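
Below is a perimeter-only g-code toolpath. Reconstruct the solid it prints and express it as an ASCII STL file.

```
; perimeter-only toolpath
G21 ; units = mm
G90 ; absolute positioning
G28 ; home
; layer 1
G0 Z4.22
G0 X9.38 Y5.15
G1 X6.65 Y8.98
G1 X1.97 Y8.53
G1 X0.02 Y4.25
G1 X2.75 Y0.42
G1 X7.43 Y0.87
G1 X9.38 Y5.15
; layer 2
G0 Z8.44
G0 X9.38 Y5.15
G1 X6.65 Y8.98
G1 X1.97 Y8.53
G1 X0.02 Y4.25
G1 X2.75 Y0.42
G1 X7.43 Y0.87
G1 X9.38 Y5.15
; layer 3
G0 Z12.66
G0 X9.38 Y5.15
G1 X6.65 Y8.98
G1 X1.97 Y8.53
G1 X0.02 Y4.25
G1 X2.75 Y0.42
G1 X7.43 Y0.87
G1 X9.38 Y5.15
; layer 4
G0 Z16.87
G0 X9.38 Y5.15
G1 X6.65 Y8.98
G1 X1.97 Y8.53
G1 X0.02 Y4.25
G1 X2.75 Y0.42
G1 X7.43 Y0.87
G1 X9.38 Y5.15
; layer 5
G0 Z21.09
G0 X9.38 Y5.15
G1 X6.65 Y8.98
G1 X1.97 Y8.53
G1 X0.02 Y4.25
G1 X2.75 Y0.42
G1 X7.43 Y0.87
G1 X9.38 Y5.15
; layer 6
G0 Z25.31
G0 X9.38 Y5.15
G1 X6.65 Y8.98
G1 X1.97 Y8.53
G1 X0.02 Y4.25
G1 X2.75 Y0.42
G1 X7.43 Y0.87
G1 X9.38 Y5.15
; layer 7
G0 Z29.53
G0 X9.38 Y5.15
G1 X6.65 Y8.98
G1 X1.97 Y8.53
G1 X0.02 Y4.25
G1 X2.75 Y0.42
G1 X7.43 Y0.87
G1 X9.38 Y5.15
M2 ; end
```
solid part
  facet normal 0.0000 0.0000 -1.0000
    outer loop
      vertex 1.97 8.53 0.00
      vertex 6.65 8.98 0.00
      vertex 9.38 5.15 0.00
    endloop
  endfacet
  facet normal 0.0000 0.0000 -1.0000
    outer loop
      vertex 0.02 4.25 0.00
      vertex 1.97 8.53 0.00
      vertex 9.38 5.15 0.00
    endloop
  endfacet
  facet normal 0.0000 0.0000 -1.0000
    outer loop
      vertex 2.75 0.42 0.00
      vertex 0.02 4.25 0.00
      vertex 9.38 5.15 0.00
    endloop
  endfacet
  facet normal 0.0000 0.0000 -1.0000
    outer loop
      vertex 7.43 0.87 0.00
      vertex 2.75 0.42 0.00
      vertex 9.38 5.15 0.00
    endloop
  endfacet
  facet normal 0.0000 0.0000 1.0000
    outer loop
      vertex 9.38 5.15 29.53
      vertex 6.65 8.98 29.53
      vertex 1.97 8.53 29.53
    endloop
  endfacet
  facet normal 0.0000 0.0000 1.0000
    outer loop
      vertex 9.38 5.15 29.53
      vertex 1.97 8.53 29.53
      vertex 0.02 4.25 29.53
    endloop
  endfacet
  facet normal 0.0000 0.0000 1.0000
    outer loop
      vertex 9.38 5.15 29.53
      vertex 0.02 4.25 29.53
      vertex 2.75 0.42 29.53
    endloop
  endfacet
  facet normal 0.0000 0.0000 1.0000
    outer loop
      vertex 9.38 5.15 29.53
      vertex 2.75 0.42 29.53
      vertex 7.43 0.87 29.53
    endloop
  endfacet
  facet normal 0.8143 0.5804 0.0000
    outer loop
      vertex 9.38 5.15 0.00
      vertex 6.65 8.98 0.00
      vertex 6.65 8.98 29.53
    endloop
  endfacet
  facet normal 0.8143 0.5804 0.0000
    outer loop
      vertex 9.38 5.15 0.00
      vertex 6.65 8.98 29.53
      vertex 9.38 5.15 29.53
    endloop
  endfacet
  facet normal -0.0957 0.9954 0.0000
    outer loop
      vertex 6.65 8.98 0.00
      vertex 1.97 8.53 0.00
      vertex 1.97 8.53 29.53
    endloop
  endfacet
  facet normal -0.0957 0.9954 0.0000
    outer loop
      vertex 6.65 8.98 0.00
      vertex 1.97 8.53 29.53
      vertex 6.65 8.98 29.53
    endloop
  endfacet
  facet normal -0.9100 0.4146 0.0000
    outer loop
      vertex 1.97 8.53 0.00
      vertex 0.02 4.25 0.00
      vertex 0.02 4.25 29.53
    endloop
  endfacet
  facet normal -0.9100 0.4146 0.0000
    outer loop
      vertex 1.97 8.53 0.00
      vertex 0.02 4.25 29.53
      vertex 1.97 8.53 29.53
    endloop
  endfacet
  facet normal -0.8143 -0.5804 0.0000
    outer loop
      vertex 0.02 4.25 0.00
      vertex 2.75 0.42 0.00
      vertex 2.75 0.42 29.53
    endloop
  endfacet
  facet normal -0.8143 -0.5804 0.0000
    outer loop
      vertex 0.02 4.25 0.00
      vertex 2.75 0.42 29.53
      vertex 0.02 4.25 29.53
    endloop
  endfacet
  facet normal 0.0957 -0.9954 0.0000
    outer loop
      vertex 2.75 0.42 0.00
      vertex 7.43 0.87 0.00
      vertex 7.43 0.87 29.53
    endloop
  endfacet
  facet normal 0.0957 -0.9954 0.0000
    outer loop
      vertex 2.75 0.42 0.00
      vertex 7.43 0.87 29.53
      vertex 2.75 0.42 29.53
    endloop
  endfacet
  facet normal 0.9100 -0.4146 0.0000
    outer loop
      vertex 7.43 0.87 0.00
      vertex 9.38 5.15 0.00
      vertex 9.38 5.15 29.53
    endloop
  endfacet
  facet normal 0.9100 -0.4146 0.0000
    outer loop
      vertex 7.43 0.87 0.00
      vertex 9.38 5.15 29.53
      vertex 7.43 0.87 29.53
    endloop
  endfacet
endsolid part

The G0 Z moves step by Δz≈4.22 mm. Every layer's G1 loop is the same polygon, so the solid is a straight extrusion of it from z=0 to z≈29.5. Closing with flat bottom and top caps and triangulating gives 20 facets — a regular 6-sided prism (a cylinder approximated with 6 flat sides), circumscribed radius ≈ 4.7 mm, height ≈ 29.5 mm.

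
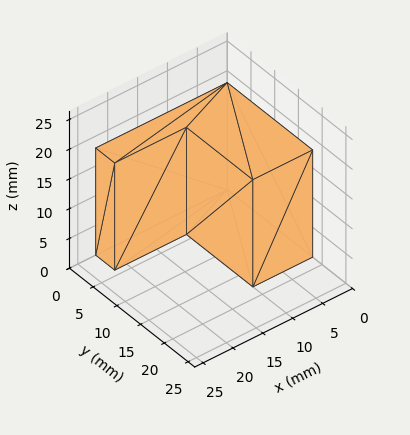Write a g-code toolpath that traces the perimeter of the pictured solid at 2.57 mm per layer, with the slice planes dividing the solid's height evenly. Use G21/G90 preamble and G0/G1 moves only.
Reading the render: the shape is an L-shaped prism: outer 22 × 18 mm, arm thicknesses ≈ 4 mm (horizontal) and 10 mm (vertical), extruded 18 mm in z (dimensions read to the nearest mm from the axis ticks). For the g-code, the solid's height is divided into equal slices at the stated Δz and each level perimeter traced with G1 moves after a G0 lift.

; perimeter-only toolpath
G21 ; units = mm
G90 ; absolute positioning
G28 ; home
; layer 1
G0 Z2.57
G0 X0.00 Y0.00
G1 X22.00 Y0.00
G1 X22.00 Y4.00
G1 X10.00 Y4.00
G1 X10.00 Y18.00
G1 X0.00 Y18.00
G1 X0.00 Y0.00
; layer 2
G0 Z5.14
G0 X0.00 Y0.00
G1 X22.00 Y0.00
G1 X22.00 Y4.00
G1 X10.00 Y4.00
G1 X10.00 Y18.00
G1 X0.00 Y18.00
G1 X0.00 Y0.00
; layer 3
G0 Z7.71
G0 X0.00 Y0.00
G1 X22.00 Y0.00
G1 X22.00 Y4.00
G1 X10.00 Y4.00
G1 X10.00 Y18.00
G1 X0.00 Y18.00
G1 X0.00 Y0.00
; layer 4
G0 Z10.29
G0 X0.00 Y0.00
G1 X22.00 Y0.00
G1 X22.00 Y4.00
G1 X10.00 Y4.00
G1 X10.00 Y18.00
G1 X0.00 Y18.00
G1 X0.00 Y0.00
; layer 5
G0 Z12.86
G0 X0.00 Y0.00
G1 X22.00 Y0.00
G1 X22.00 Y4.00
G1 X10.00 Y4.00
G1 X10.00 Y18.00
G1 X0.00 Y18.00
G1 X0.00 Y0.00
; layer 6
G0 Z15.43
G0 X0.00 Y0.00
G1 X22.00 Y0.00
G1 X22.00 Y4.00
G1 X10.00 Y4.00
G1 X10.00 Y18.00
G1 X0.00 Y18.00
G1 X0.00 Y0.00
; layer 7
G0 Z18.00
G0 X0.00 Y0.00
G1 X22.00 Y0.00
G1 X22.00 Y4.00
G1 X10.00 Y4.00
G1 X10.00 Y18.00
G1 X0.00 Y18.00
G1 X0.00 Y0.00
M2 ; end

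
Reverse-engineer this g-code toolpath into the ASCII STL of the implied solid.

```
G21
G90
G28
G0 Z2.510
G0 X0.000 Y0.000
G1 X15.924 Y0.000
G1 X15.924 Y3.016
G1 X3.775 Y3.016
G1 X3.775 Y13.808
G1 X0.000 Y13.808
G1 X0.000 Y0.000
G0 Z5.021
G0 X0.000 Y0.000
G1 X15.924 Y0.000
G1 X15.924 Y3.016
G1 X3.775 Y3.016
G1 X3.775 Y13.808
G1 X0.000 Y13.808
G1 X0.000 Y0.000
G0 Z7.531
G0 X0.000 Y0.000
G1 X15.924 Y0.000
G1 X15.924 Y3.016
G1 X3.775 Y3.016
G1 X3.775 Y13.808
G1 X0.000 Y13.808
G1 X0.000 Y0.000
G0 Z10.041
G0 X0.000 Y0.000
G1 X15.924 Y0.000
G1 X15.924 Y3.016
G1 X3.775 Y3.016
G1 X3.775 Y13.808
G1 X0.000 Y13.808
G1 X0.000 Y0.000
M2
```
solid part
  facet normal 0.0000 0.0000 -1.0000
    outer loop
      vertex 15.924 3.016 0.000
      vertex 15.924 0.000 0.000
      vertex 0.000 0.000 0.000
    endloop
  endfacet
  facet normal 0.0000 0.0000 -1.0000
    outer loop
      vertex 3.775 3.016 0.000
      vertex 15.924 3.016 0.000
      vertex 0.000 0.000 0.000
    endloop
  endfacet
  facet normal 0.0000 0.0000 -1.0000
    outer loop
      vertex 3.775 13.808 0.000
      vertex 3.775 3.016 0.000
      vertex 0.000 0.000 0.000
    endloop
  endfacet
  facet normal 0.0000 0.0000 -1.0000
    outer loop
      vertex 0.000 13.808 0.000
      vertex 3.775 13.808 0.000
      vertex 0.000 0.000 0.000
    endloop
  endfacet
  facet normal 0.0000 0.0000 1.0000
    outer loop
      vertex 0.000 0.000 10.041
      vertex 15.924 0.000 10.041
      vertex 15.924 3.016 10.041
    endloop
  endfacet
  facet normal 0.0000 0.0000 1.0000
    outer loop
      vertex 0.000 0.000 10.041
      vertex 15.924 3.016 10.041
      vertex 3.775 3.016 10.041
    endloop
  endfacet
  facet normal 0.0000 0.0000 1.0000
    outer loop
      vertex 0.000 0.000 10.041
      vertex 3.775 3.016 10.041
      vertex 3.775 13.808 10.041
    endloop
  endfacet
  facet normal 0.0000 0.0000 1.0000
    outer loop
      vertex 0.000 0.000 10.041
      vertex 3.775 13.808 10.041
      vertex 0.000 13.808 10.041
    endloop
  endfacet
  facet normal 0.0000 -1.0000 0.0000
    outer loop
      vertex 0.000 0.000 0.000
      vertex 15.924 0.000 0.000
      vertex 15.924 0.000 10.041
    endloop
  endfacet
  facet normal 0.0000 -1.0000 0.0000
    outer loop
      vertex 0.000 0.000 0.000
      vertex 15.924 0.000 10.041
      vertex 0.000 0.000 10.041
    endloop
  endfacet
  facet normal 1.0000 0.0000 0.0000
    outer loop
      vertex 15.924 0.000 0.000
      vertex 15.924 3.016 0.000
      vertex 15.924 3.016 10.041
    endloop
  endfacet
  facet normal 1.0000 0.0000 0.0000
    outer loop
      vertex 15.924 0.000 0.000
      vertex 15.924 3.016 10.041
      vertex 15.924 0.000 10.041
    endloop
  endfacet
  facet normal 0.0000 1.0000 0.0000
    outer loop
      vertex 15.924 3.016 0.000
      vertex 3.775 3.016 0.000
      vertex 3.775 3.016 10.041
    endloop
  endfacet
  facet normal 0.0000 1.0000 0.0000
    outer loop
      vertex 15.924 3.016 0.000
      vertex 3.775 3.016 10.041
      vertex 15.924 3.016 10.041
    endloop
  endfacet
  facet normal 1.0000 0.0000 0.0000
    outer loop
      vertex 3.775 3.016 0.000
      vertex 3.775 13.808 0.000
      vertex 3.775 13.808 10.041
    endloop
  endfacet
  facet normal 1.0000 0.0000 0.0000
    outer loop
      vertex 3.775 3.016 0.000
      vertex 3.775 13.808 10.041
      vertex 3.775 3.016 10.041
    endloop
  endfacet
  facet normal 0.0000 1.0000 0.0000
    outer loop
      vertex 3.775 13.808 0.000
      vertex 0.000 13.808 0.000
      vertex 0.000 13.808 10.041
    endloop
  endfacet
  facet normal 0.0000 1.0000 0.0000
    outer loop
      vertex 3.775 13.808 0.000
      vertex 0.000 13.808 10.041
      vertex 3.775 13.808 10.041
    endloop
  endfacet
  facet normal -1.0000 0.0000 0.0000
    outer loop
      vertex 0.000 13.808 0.000
      vertex 0.000 0.000 0.000
      vertex 0.000 0.000 10.041
    endloop
  endfacet
  facet normal -1.0000 0.0000 0.0000
    outer loop
      vertex 0.000 13.808 0.000
      vertex 0.000 0.000 10.041
      vertex 0.000 13.808 10.041
    endloop
  endfacet
endsolid part

The G0 Z moves step by Δz≈2.510 mm. Every layer's G1 loop is the same polygon, so the solid is a straight extrusion of it from z=0 to z≈10. Closing with flat bottom and top caps and triangulating gives 20 facets — an L-shaped prism: outer 15.9 × 13.8 mm, arm thicknesses ≈ 3.02 mm (horizontal) and 3.77 mm (vertical), extruded 10 mm in z.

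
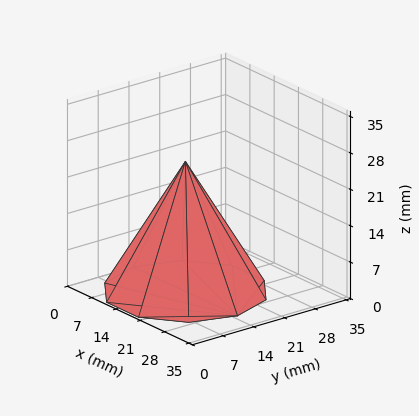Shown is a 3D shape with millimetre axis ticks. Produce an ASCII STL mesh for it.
Reading the render: the shape is a regular 10-sided pyramid, base circumscribed radius ≈ 15 mm, apex at z ≈ 25 mm (dimensions read to the nearest mm from the axis ticks). For the STL, each face is triangulated and given an outward normal.

solid part
  facet normal 0.0000 0.0000 -1.0000
    outer loop
      vertex 19.6 29.3 0.0
      vertex 27.1 23.8 0.0
      vertex 30.0 15.0 0.0
    endloop
  endfacet
  facet normal 0.0000 0.0000 -1.0000
    outer loop
      vertex 10.4 29.3 0.0
      vertex 19.6 29.3 0.0
      vertex 30.0 15.0 0.0
    endloop
  endfacet
  facet normal 0.0000 0.0000 -1.0000
    outer loop
      vertex 2.9 23.8 0.0
      vertex 10.4 29.3 0.0
      vertex 30.0 15.0 0.0
    endloop
  endfacet
  facet normal 0.0000 0.0000 -1.0000
    outer loop
      vertex 0.0 15.0 0.0
      vertex 2.9 23.8 0.0
      vertex 30.0 15.0 0.0
    endloop
  endfacet
  facet normal 0.0000 0.0000 -1.0000
    outer loop
      vertex 2.9 6.2 0.0
      vertex 0.0 15.0 0.0
      vertex 30.0 15.0 0.0
    endloop
  endfacet
  facet normal 0.0000 0.0000 -1.0000
    outer loop
      vertex 10.4 0.7 0.0
      vertex 2.9 6.2 0.0
      vertex 30.0 15.0 0.0
    endloop
  endfacet
  facet normal 0.0000 0.0000 -1.0000
    outer loop
      vertex 19.6 0.7 0.0
      vertex 10.4 0.7 0.0
      vertex 30.0 15.0 0.0
    endloop
  endfacet
  facet normal 0.0000 0.0000 -1.0000
    outer loop
      vertex 27.1 6.2 0.0
      vertex 19.6 0.7 0.0
      vertex 30.0 15.0 0.0
    endloop
  endfacet
  facet normal 0.8252 0.2719 0.4951
    outer loop
      vertex 30.0 15.0 0.0
      vertex 27.1 23.8 0.0
      vertex 15.0 15.0 25.0
    endloop
  endfacet
  facet normal 0.5137 0.7006 0.4953
    outer loop
      vertex 27.1 23.8 0.0
      vertex 19.6 29.3 0.0
      vertex 15.0 15.0 25.0
    endloop
  endfacet
  facet normal 0.0000 0.8680 0.4965
    outer loop
      vertex 19.6 29.3 0.0
      vertex 10.4 29.3 0.0
      vertex 15.0 15.0 25.0
    endloop
  endfacet
  facet normal -0.5137 0.7006 0.4953
    outer loop
      vertex 10.4 29.3 0.0
      vertex 2.9 23.8 0.0
      vertex 15.0 15.0 25.0
    endloop
  endfacet
  facet normal -0.8252 0.2719 0.4951
    outer loop
      vertex 2.9 23.8 0.0
      vertex 0.0 15.0 0.0
      vertex 15.0 15.0 25.0
    endloop
  endfacet
  facet normal -0.8252 -0.2719 0.4951
    outer loop
      vertex 0.0 15.0 0.0
      vertex 2.9 6.2 0.0
      vertex 15.0 15.0 25.0
    endloop
  endfacet
  facet normal -0.5137 -0.7006 0.4953
    outer loop
      vertex 2.9 6.2 0.0
      vertex 10.4 0.7 0.0
      vertex 15.0 15.0 25.0
    endloop
  endfacet
  facet normal 0.0000 -0.8680 0.4965
    outer loop
      vertex 10.4 0.7 0.0
      vertex 19.6 0.7 0.0
      vertex 15.0 15.0 25.0
    endloop
  endfacet
  facet normal 0.5137 -0.7006 0.4953
    outer loop
      vertex 19.6 0.7 0.0
      vertex 27.1 6.2 0.0
      vertex 15.0 15.0 25.0
    endloop
  endfacet
  facet normal 0.8252 -0.2719 0.4951
    outer loop
      vertex 27.1 6.2 0.0
      vertex 30.0 15.0 0.0
      vertex 15.0 15.0 25.0
    endloop
  endfacet
endsolid part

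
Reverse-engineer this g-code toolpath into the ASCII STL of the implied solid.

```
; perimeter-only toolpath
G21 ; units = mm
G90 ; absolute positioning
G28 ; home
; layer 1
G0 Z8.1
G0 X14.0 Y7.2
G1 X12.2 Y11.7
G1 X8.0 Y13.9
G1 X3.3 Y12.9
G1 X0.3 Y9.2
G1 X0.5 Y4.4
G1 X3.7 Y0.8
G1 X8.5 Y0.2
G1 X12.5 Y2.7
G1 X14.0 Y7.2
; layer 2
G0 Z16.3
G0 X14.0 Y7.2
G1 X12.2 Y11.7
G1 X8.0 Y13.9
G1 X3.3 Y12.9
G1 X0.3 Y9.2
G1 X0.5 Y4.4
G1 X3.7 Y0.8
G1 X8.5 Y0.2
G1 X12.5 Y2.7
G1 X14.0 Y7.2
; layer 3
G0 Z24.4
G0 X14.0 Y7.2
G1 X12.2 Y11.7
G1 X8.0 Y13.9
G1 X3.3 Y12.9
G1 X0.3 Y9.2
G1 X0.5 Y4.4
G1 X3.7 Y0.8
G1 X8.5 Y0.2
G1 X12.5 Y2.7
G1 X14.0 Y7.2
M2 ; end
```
solid part
  facet normal 0.0000 0.0000 -1.0000
    outer loop
      vertex 8.0 13.9 0.0
      vertex 12.2 11.7 0.0
      vertex 14.0 7.2 0.0
    endloop
  endfacet
  facet normal 0.0000 0.0000 -1.0000
    outer loop
      vertex 3.3 12.9 0.0
      vertex 8.0 13.9 0.0
      vertex 14.0 7.2 0.0
    endloop
  endfacet
  facet normal 0.0000 0.0000 -1.0000
    outer loop
      vertex 0.3 9.2 0.0
      vertex 3.3 12.9 0.0
      vertex 14.0 7.2 0.0
    endloop
  endfacet
  facet normal 0.0000 0.0000 -1.0000
    outer loop
      vertex 0.5 4.4 0.0
      vertex 0.3 9.2 0.0
      vertex 14.0 7.2 0.0
    endloop
  endfacet
  facet normal 0.0000 0.0000 -1.0000
    outer loop
      vertex 3.7 0.8 0.0
      vertex 0.5 4.4 0.0
      vertex 14.0 7.2 0.0
    endloop
  endfacet
  facet normal 0.0000 0.0000 -1.0000
    outer loop
      vertex 8.5 0.2 0.0
      vertex 3.7 0.8 0.0
      vertex 14.0 7.2 0.0
    endloop
  endfacet
  facet normal 0.0000 0.0000 -1.0000
    outer loop
      vertex 12.5 2.7 0.0
      vertex 8.5 0.2 0.0
      vertex 14.0 7.2 0.0
    endloop
  endfacet
  facet normal 0.0000 0.0000 1.0000
    outer loop
      vertex 14.0 7.2 24.4
      vertex 12.2 11.7 24.4
      vertex 8.0 13.9 24.4
    endloop
  endfacet
  facet normal 0.0000 0.0000 1.0000
    outer loop
      vertex 14.0 7.2 24.4
      vertex 8.0 13.9 24.4
      vertex 3.3 12.9 24.4
    endloop
  endfacet
  facet normal 0.0000 0.0000 1.0000
    outer loop
      vertex 14.0 7.2 24.4
      vertex 3.3 12.9 24.4
      vertex 0.3 9.2 24.4
    endloop
  endfacet
  facet normal 0.0000 0.0000 1.0000
    outer loop
      vertex 14.0 7.2 24.4
      vertex 0.3 9.2 24.4
      vertex 0.5 4.4 24.4
    endloop
  endfacet
  facet normal 0.0000 0.0000 1.0000
    outer loop
      vertex 14.0 7.2 24.4
      vertex 0.5 4.4 24.4
      vertex 3.7 0.8 24.4
    endloop
  endfacet
  facet normal 0.0000 0.0000 1.0000
    outer loop
      vertex 14.0 7.2 24.4
      vertex 3.7 0.8 24.4
      vertex 8.5 0.2 24.4
    endloop
  endfacet
  facet normal 0.0000 0.0000 1.0000
    outer loop
      vertex 14.0 7.2 24.4
      vertex 8.5 0.2 24.4
      vertex 12.5 2.7 24.4
    endloop
  endfacet
  facet normal 0.9285 0.3714 0.0000
    outer loop
      vertex 14.0 7.2 0.0
      vertex 12.2 11.7 0.0
      vertex 12.2 11.7 24.4
    endloop
  endfacet
  facet normal 0.9285 0.3714 0.0000
    outer loop
      vertex 14.0 7.2 0.0
      vertex 12.2 11.7 24.4
      vertex 14.0 7.2 24.4
    endloop
  endfacet
  facet normal 0.4640 0.8858 0.0000
    outer loop
      vertex 12.2 11.7 0.0
      vertex 8.0 13.9 0.0
      vertex 8.0 13.9 24.4
    endloop
  endfacet
  facet normal 0.4640 0.8858 0.0000
    outer loop
      vertex 12.2 11.7 0.0
      vertex 8.0 13.9 24.4
      vertex 12.2 11.7 24.4
    endloop
  endfacet
  facet normal -0.2081 0.9781 0.0000
    outer loop
      vertex 8.0 13.9 0.0
      vertex 3.3 12.9 0.0
      vertex 3.3 12.9 24.4
    endloop
  endfacet
  facet normal -0.2081 0.9781 0.0000
    outer loop
      vertex 8.0 13.9 0.0
      vertex 3.3 12.9 24.4
      vertex 8.0 13.9 24.4
    endloop
  endfacet
  facet normal -0.7768 0.6298 0.0000
    outer loop
      vertex 3.3 12.9 0.0
      vertex 0.3 9.2 0.0
      vertex 0.3 9.2 24.4
    endloop
  endfacet
  facet normal -0.7768 0.6298 0.0000
    outer loop
      vertex 3.3 12.9 0.0
      vertex 0.3 9.2 24.4
      vertex 3.3 12.9 24.4
    endloop
  endfacet
  facet normal -0.9991 -0.0416 0.0000
    outer loop
      vertex 0.3 9.2 0.0
      vertex 0.5 4.4 0.0
      vertex 0.5 4.4 24.4
    endloop
  endfacet
  facet normal -0.9991 -0.0416 0.0000
    outer loop
      vertex 0.3 9.2 0.0
      vertex 0.5 4.4 24.4
      vertex 0.3 9.2 24.4
    endloop
  endfacet
  facet normal -0.7474 -0.6644 0.0000
    outer loop
      vertex 0.5 4.4 0.0
      vertex 3.7 0.8 0.0
      vertex 3.7 0.8 24.4
    endloop
  endfacet
  facet normal -0.7474 -0.6644 0.0000
    outer loop
      vertex 0.5 4.4 0.0
      vertex 3.7 0.8 24.4
      vertex 0.5 4.4 24.4
    endloop
  endfacet
  facet normal -0.1240 -0.9923 0.0000
    outer loop
      vertex 3.7 0.8 0.0
      vertex 8.5 0.2 0.0
      vertex 8.5 0.2 24.4
    endloop
  endfacet
  facet normal -0.1240 -0.9923 0.0000
    outer loop
      vertex 3.7 0.8 0.0
      vertex 8.5 0.2 24.4
      vertex 3.7 0.8 24.4
    endloop
  endfacet
  facet normal 0.5300 -0.8480 0.0000
    outer loop
      vertex 8.5 0.2 0.0
      vertex 12.5 2.7 0.0
      vertex 12.5 2.7 24.4
    endloop
  endfacet
  facet normal 0.5300 -0.8480 0.0000
    outer loop
      vertex 8.5 0.2 0.0
      vertex 12.5 2.7 24.4
      vertex 8.5 0.2 24.4
    endloop
  endfacet
  facet normal 0.9487 -0.3162 0.0000
    outer loop
      vertex 12.5 2.7 0.0
      vertex 14.0 7.2 0.0
      vertex 14.0 7.2 24.4
    endloop
  endfacet
  facet normal 0.9487 -0.3162 0.0000
    outer loop
      vertex 12.5 2.7 0.0
      vertex 14.0 7.2 24.4
      vertex 12.5 2.7 24.4
    endloop
  endfacet
endsolid part

The G0 Z moves step by Δz≈8.1 mm. Every layer's G1 loop is the same polygon, so the solid is a straight extrusion of it from z=0 to z≈24.4. Closing with flat bottom and top caps and triangulating gives 32 facets — a regular 9-sided prism (a cylinder approximated with 9 flat sides), circumscribed radius ≈ 7 mm, height ≈ 24.4 mm.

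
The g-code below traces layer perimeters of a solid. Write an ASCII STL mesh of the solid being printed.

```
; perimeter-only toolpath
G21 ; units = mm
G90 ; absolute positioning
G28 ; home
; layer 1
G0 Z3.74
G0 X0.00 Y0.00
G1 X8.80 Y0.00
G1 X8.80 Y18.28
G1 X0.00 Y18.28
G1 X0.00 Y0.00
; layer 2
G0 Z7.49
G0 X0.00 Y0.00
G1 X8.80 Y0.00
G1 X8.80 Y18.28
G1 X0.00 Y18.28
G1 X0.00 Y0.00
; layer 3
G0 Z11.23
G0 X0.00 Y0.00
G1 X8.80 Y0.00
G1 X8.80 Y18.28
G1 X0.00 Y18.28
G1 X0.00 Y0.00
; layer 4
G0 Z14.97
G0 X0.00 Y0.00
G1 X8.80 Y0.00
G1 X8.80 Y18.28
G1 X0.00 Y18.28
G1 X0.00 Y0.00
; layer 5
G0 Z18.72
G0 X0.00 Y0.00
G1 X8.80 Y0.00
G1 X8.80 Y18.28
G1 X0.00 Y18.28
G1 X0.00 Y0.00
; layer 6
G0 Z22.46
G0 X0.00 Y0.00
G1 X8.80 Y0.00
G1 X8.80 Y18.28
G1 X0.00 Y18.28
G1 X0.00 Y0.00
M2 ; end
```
solid part
  facet normal 0.0000 0.0000 -1.0000
    outer loop
      vertex 8.80 18.28 0.00
      vertex 8.80 0.00 0.00
      vertex 0.00 0.00 0.00
    endloop
  endfacet
  facet normal 0.0000 0.0000 -1.0000
    outer loop
      vertex 0.00 18.28 0.00
      vertex 8.80 18.28 0.00
      vertex 0.00 0.00 0.00
    endloop
  endfacet
  facet normal 0.0000 0.0000 1.0000
    outer loop
      vertex 0.00 0.00 22.46
      vertex 8.80 0.00 22.46
      vertex 8.80 18.28 22.46
    endloop
  endfacet
  facet normal 0.0000 0.0000 1.0000
    outer loop
      vertex 0.00 0.00 22.46
      vertex 8.80 18.28 22.46
      vertex 0.00 18.28 22.46
    endloop
  endfacet
  facet normal 0.0000 -1.0000 0.0000
    outer loop
      vertex 0.00 0.00 0.00
      vertex 8.80 0.00 0.00
      vertex 8.80 0.00 22.46
    endloop
  endfacet
  facet normal 0.0000 -1.0000 0.0000
    outer loop
      vertex 0.00 0.00 0.00
      vertex 8.80 0.00 22.46
      vertex 0.00 0.00 22.46
    endloop
  endfacet
  facet normal 0.0000 1.0000 0.0000
    outer loop
      vertex 8.80 18.28 22.46
      vertex 8.80 18.28 0.00
      vertex 0.00 18.28 0.00
    endloop
  endfacet
  facet normal 0.0000 1.0000 0.0000
    outer loop
      vertex 0.00 18.28 22.46
      vertex 8.80 18.28 22.46
      vertex 0.00 18.28 0.00
    endloop
  endfacet
  facet normal -1.0000 0.0000 0.0000
    outer loop
      vertex 0.00 18.28 22.46
      vertex 0.00 18.28 0.00
      vertex 0.00 0.00 0.00
    endloop
  endfacet
  facet normal -1.0000 0.0000 0.0000
    outer loop
      vertex 0.00 0.00 22.46
      vertex 0.00 18.28 22.46
      vertex 0.00 0.00 0.00
    endloop
  endfacet
  facet normal 1.0000 0.0000 0.0000
    outer loop
      vertex 8.80 0.00 0.00
      vertex 8.80 18.28 0.00
      vertex 8.80 18.28 22.46
    endloop
  endfacet
  facet normal 1.0000 0.0000 0.0000
    outer loop
      vertex 8.80 0.00 0.00
      vertex 8.80 18.28 22.46
      vertex 8.80 0.00 22.46
    endloop
  endfacet
endsolid part

The G0 Z moves step by Δz≈3.74 mm. Every layer's G1 loop is the same polygon, so the solid is a straight extrusion of it from z=0 to z≈22.5. Closing with flat bottom and top caps and triangulating gives 12 facets — a rectangular box, roughly 8.8 × 18.3 mm footprint and 22.5 mm tall.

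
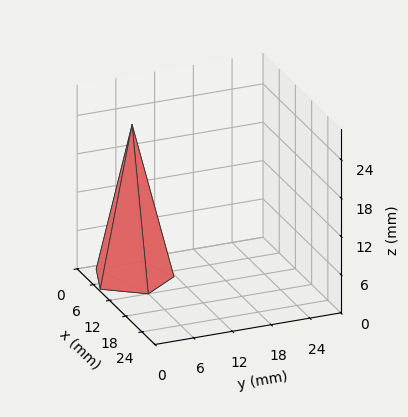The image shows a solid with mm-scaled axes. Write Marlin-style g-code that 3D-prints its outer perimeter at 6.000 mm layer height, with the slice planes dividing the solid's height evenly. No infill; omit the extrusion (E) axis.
Reading the render: the shape is a regular 5-sided pyramid, base circumscribed radius ≈ 6 mm, apex at z ≈ 24 mm (dimensions read to the nearest mm from the axis ticks). For the g-code, the solid's height is divided into equal slices at the stated Δz and each level perimeter traced with G1 moves after a G0 lift.

; perimeter-only toolpath
G21 ; units = mm
G90 ; absolute positioning
G28 ; home
; layer 1
G0 Z6.000
G0 X10.500 Y6.000
G1 X7.391 Y10.279
G1 X2.359 Y8.645
G1 X2.359 Y3.355
G1 X7.391 Y1.720
G1 X10.500 Y6.000
; layer 2
G0 Z12.000
G0 X9.000 Y6.000
G1 X6.927 Y8.853
G1 X3.573 Y7.763
G1 X3.573 Y4.236
G1 X6.927 Y3.147
G1 X9.000 Y6.000
; layer 3
G0 Z18.000
G0 X7.500 Y6.000
G1 X6.463 Y7.426
G1 X4.787 Y6.882
G1 X4.787 Y5.118
G1 X6.463 Y4.574
G1 X7.500 Y6.000
M2 ; end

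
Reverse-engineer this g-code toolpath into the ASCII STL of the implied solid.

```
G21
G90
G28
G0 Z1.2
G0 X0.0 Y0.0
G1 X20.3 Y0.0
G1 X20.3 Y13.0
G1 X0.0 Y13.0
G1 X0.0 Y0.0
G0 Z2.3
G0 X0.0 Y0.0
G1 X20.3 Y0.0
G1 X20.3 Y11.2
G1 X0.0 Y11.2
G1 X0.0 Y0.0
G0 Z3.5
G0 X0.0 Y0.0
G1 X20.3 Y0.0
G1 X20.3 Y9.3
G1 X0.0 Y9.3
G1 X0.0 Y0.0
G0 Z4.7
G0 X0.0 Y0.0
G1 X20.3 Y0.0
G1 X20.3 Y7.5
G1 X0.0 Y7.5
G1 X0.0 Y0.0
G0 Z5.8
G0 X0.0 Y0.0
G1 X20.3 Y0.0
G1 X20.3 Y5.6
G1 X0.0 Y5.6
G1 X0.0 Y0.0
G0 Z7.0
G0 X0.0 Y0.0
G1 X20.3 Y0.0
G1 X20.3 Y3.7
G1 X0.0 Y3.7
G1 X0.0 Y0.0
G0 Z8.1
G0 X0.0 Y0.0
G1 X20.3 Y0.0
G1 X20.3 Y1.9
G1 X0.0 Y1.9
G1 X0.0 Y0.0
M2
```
solid part
  facet normal 0.0000 0.0000 -1.0000
    outer loop
      vertex 20.3 14.9 0.0
      vertex 20.3 0.0 0.0
      vertex 0.0 0.0 0.0
    endloop
  endfacet
  facet normal 0.0000 0.0000 -1.0000
    outer loop
      vertex 0.0 14.9 0.0
      vertex 20.3 14.9 0.0
      vertex 0.0 0.0 0.0
    endloop
  endfacet
  facet normal 0.0000 -1.0000 0.0000
    outer loop
      vertex 0.0 0.0 0.0
      vertex 20.3 0.0 0.0
      vertex 20.3 0.0 9.3
    endloop
  endfacet
  facet normal 0.0000 -1.0000 0.0000
    outer loop
      vertex 0.0 0.0 0.0
      vertex 20.3 0.0 9.3
      vertex 0.0 0.0 9.3
    endloop
  endfacet
  facet normal 0.0000 0.5295 0.8483
    outer loop
      vertex 0.0 0.0 9.3
      vertex 20.3 0.0 9.3
      vertex 20.3 14.9 0.0
    endloop
  endfacet
  facet normal 0.0000 0.5295 0.8483
    outer loop
      vertex 0.0 0.0 9.3
      vertex 20.3 14.9 0.0
      vertex 0.0 14.9 0.0
    endloop
  endfacet
  facet normal -1.0000 0.0000 0.0000
    outer loop
      vertex 0.0 0.0 9.3
      vertex 0.0 14.9 0.0
      vertex 0.0 0.0 0.0
    endloop
  endfacet
  facet normal 1.0000 0.0000 0.0000
    outer loop
      vertex 20.3 0.0 0.0
      vertex 20.3 14.9 0.0
      vertex 20.3 0.0 9.3
    endloop
  endfacet
endsolid part

The G0 Z moves step by Δz≈1.2 mm. The G1 loops shrink linearly with z, so the solid tapers from its base footprint up to z≈9.3. Closing with a flat bottom cap and the tapered top and triangulating gives 8 facets — a wedge (ramp): 20.3 × 14.9 mm base, rising to 9.3 mm along the y=0 edge and sloping linearly to z=0 at y=14.9.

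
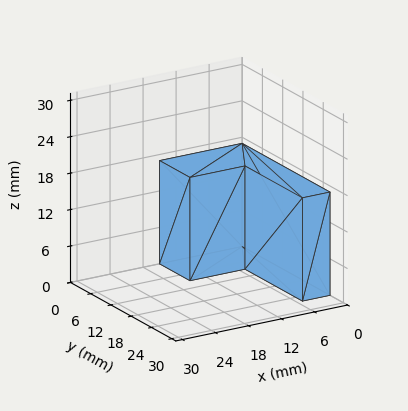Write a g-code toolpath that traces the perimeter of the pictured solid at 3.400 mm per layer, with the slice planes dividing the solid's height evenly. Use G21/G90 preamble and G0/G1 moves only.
Reading the render: the shape is an L-shaped prism: outer 15 × 26 mm, arm thicknesses ≈ 9 mm (horizontal) and 5 mm (vertical), extruded 17 mm in z (dimensions read to the nearest mm from the axis ticks). For the g-code, the solid's height is divided into equal slices at the stated Δz and each level perimeter traced with G1 moves after a G0 lift.

; perimeter-only toolpath
G21 ; units = mm
G90 ; absolute positioning
G28 ; home
; layer 1
G0 Z3.400
G0 X0.000 Y0.000
G1 X15.000 Y0.000
G1 X15.000 Y9.000
G1 X5.000 Y9.000
G1 X5.000 Y26.000
G1 X0.000 Y26.000
G1 X0.000 Y0.000
; layer 2
G0 Z6.800
G0 X0.000 Y0.000
G1 X15.000 Y0.000
G1 X15.000 Y9.000
G1 X5.000 Y9.000
G1 X5.000 Y26.000
G1 X0.000 Y26.000
G1 X0.000 Y0.000
; layer 3
G0 Z10.200
G0 X0.000 Y0.000
G1 X15.000 Y0.000
G1 X15.000 Y9.000
G1 X5.000 Y9.000
G1 X5.000 Y26.000
G1 X0.000 Y26.000
G1 X0.000 Y0.000
; layer 4
G0 Z13.600
G0 X0.000 Y0.000
G1 X15.000 Y0.000
G1 X15.000 Y9.000
G1 X5.000 Y9.000
G1 X5.000 Y26.000
G1 X0.000 Y26.000
G1 X0.000 Y0.000
; layer 5
G0 Z17.000
G0 X0.000 Y0.000
G1 X15.000 Y0.000
G1 X15.000 Y9.000
G1 X5.000 Y9.000
G1 X5.000 Y26.000
G1 X0.000 Y26.000
G1 X0.000 Y0.000
M2 ; end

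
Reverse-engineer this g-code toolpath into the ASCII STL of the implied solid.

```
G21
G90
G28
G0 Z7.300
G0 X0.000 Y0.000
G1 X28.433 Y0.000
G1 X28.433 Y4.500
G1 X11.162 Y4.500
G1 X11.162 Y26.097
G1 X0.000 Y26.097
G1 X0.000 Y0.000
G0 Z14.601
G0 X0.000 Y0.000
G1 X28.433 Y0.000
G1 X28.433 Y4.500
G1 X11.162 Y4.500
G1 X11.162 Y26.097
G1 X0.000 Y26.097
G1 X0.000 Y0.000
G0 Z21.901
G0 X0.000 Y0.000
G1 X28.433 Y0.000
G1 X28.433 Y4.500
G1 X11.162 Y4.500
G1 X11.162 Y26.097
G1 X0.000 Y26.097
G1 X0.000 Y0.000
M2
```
solid part
  facet normal 0.0000 0.0000 -1.0000
    outer loop
      vertex 28.433 4.500 0.000
      vertex 28.433 0.000 0.000
      vertex 0.000 0.000 0.000
    endloop
  endfacet
  facet normal 0.0000 0.0000 -1.0000
    outer loop
      vertex 11.162 4.500 0.000
      vertex 28.433 4.500 0.000
      vertex 0.000 0.000 0.000
    endloop
  endfacet
  facet normal 0.0000 0.0000 -1.0000
    outer loop
      vertex 11.162 26.097 0.000
      vertex 11.162 4.500 0.000
      vertex 0.000 0.000 0.000
    endloop
  endfacet
  facet normal 0.0000 0.0000 -1.0000
    outer loop
      vertex 0.000 26.097 0.000
      vertex 11.162 26.097 0.000
      vertex 0.000 0.000 0.000
    endloop
  endfacet
  facet normal 0.0000 0.0000 1.0000
    outer loop
      vertex 0.000 0.000 21.901
      vertex 28.433 0.000 21.901
      vertex 28.433 4.500 21.901
    endloop
  endfacet
  facet normal 0.0000 0.0000 1.0000
    outer loop
      vertex 0.000 0.000 21.901
      vertex 28.433 4.500 21.901
      vertex 11.162 4.500 21.901
    endloop
  endfacet
  facet normal 0.0000 0.0000 1.0000
    outer loop
      vertex 0.000 0.000 21.901
      vertex 11.162 4.500 21.901
      vertex 11.162 26.097 21.901
    endloop
  endfacet
  facet normal 0.0000 0.0000 1.0000
    outer loop
      vertex 0.000 0.000 21.901
      vertex 11.162 26.097 21.901
      vertex 0.000 26.097 21.901
    endloop
  endfacet
  facet normal 0.0000 -1.0000 0.0000
    outer loop
      vertex 0.000 0.000 0.000
      vertex 28.433 0.000 0.000
      vertex 28.433 0.000 21.901
    endloop
  endfacet
  facet normal 0.0000 -1.0000 0.0000
    outer loop
      vertex 0.000 0.000 0.000
      vertex 28.433 0.000 21.901
      vertex 0.000 0.000 21.901
    endloop
  endfacet
  facet normal 1.0000 0.0000 0.0000
    outer loop
      vertex 28.433 0.000 0.000
      vertex 28.433 4.500 0.000
      vertex 28.433 4.500 21.901
    endloop
  endfacet
  facet normal 1.0000 0.0000 0.0000
    outer loop
      vertex 28.433 0.000 0.000
      vertex 28.433 4.500 21.901
      vertex 28.433 0.000 21.901
    endloop
  endfacet
  facet normal 0.0000 1.0000 0.0000
    outer loop
      vertex 28.433 4.500 0.000
      vertex 11.162 4.500 0.000
      vertex 11.162 4.500 21.901
    endloop
  endfacet
  facet normal 0.0000 1.0000 0.0000
    outer loop
      vertex 28.433 4.500 0.000
      vertex 11.162 4.500 21.901
      vertex 28.433 4.500 21.901
    endloop
  endfacet
  facet normal 1.0000 0.0000 0.0000
    outer loop
      vertex 11.162 4.500 0.000
      vertex 11.162 26.097 0.000
      vertex 11.162 26.097 21.901
    endloop
  endfacet
  facet normal 1.0000 0.0000 0.0000
    outer loop
      vertex 11.162 4.500 0.000
      vertex 11.162 26.097 21.901
      vertex 11.162 4.500 21.901
    endloop
  endfacet
  facet normal 0.0000 1.0000 0.0000
    outer loop
      vertex 11.162 26.097 0.000
      vertex 0.000 26.097 0.000
      vertex 0.000 26.097 21.901
    endloop
  endfacet
  facet normal 0.0000 1.0000 0.0000
    outer loop
      vertex 11.162 26.097 0.000
      vertex 0.000 26.097 21.901
      vertex 11.162 26.097 21.901
    endloop
  endfacet
  facet normal -1.0000 0.0000 0.0000
    outer loop
      vertex 0.000 26.097 0.000
      vertex 0.000 0.000 0.000
      vertex 0.000 0.000 21.901
    endloop
  endfacet
  facet normal -1.0000 0.0000 0.0000
    outer loop
      vertex 0.000 26.097 0.000
      vertex 0.000 0.000 21.901
      vertex 0.000 26.097 21.901
    endloop
  endfacet
endsolid part

The G0 Z moves step by Δz≈7.300 mm. Every layer's G1 loop is the same polygon, so the solid is a straight extrusion of it from z=0 to z≈21.9. Closing with flat bottom and top caps and triangulating gives 20 facets — an L-shaped prism: outer 28.4 × 26.1 mm, arm thicknesses ≈ 4.5 mm (horizontal) and 11.2 mm (vertical), extruded 21.9 mm in z.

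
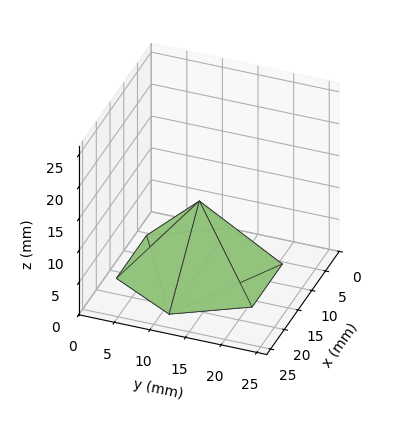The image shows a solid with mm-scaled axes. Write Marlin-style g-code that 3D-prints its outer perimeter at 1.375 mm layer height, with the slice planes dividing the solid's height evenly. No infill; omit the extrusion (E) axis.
Reading the render: the shape is a regular 6-sided pyramid, base circumscribed radius ≈ 11 mm, apex at z ≈ 11 mm (dimensions read to the nearest mm from the axis ticks). For the g-code, the solid's height is divided into equal slices at the stated Δz and each level perimeter traced with G1 moves after a G0 lift.

; perimeter-only toolpath
G21 ; units = mm
G90 ; absolute positioning
G28 ; home
; layer 1
G0 Z1.375
G0 X20.625 Y11.000
G1 X15.812 Y19.335
G1 X6.188 Y19.335
G1 X1.375 Y11.000
G1 X6.188 Y2.665
G1 X15.812 Y2.665
G1 X20.625 Y11.000
; layer 2
G0 Z2.750
G0 X19.250 Y11.000
G1 X15.125 Y18.145
G1 X6.875 Y18.145
G1 X2.750 Y11.000
G1 X6.875 Y3.856
G1 X15.125 Y3.856
G1 X19.250 Y11.000
; layer 3
G0 Z4.125
G0 X17.875 Y11.000
G1 X14.438 Y16.954
G1 X7.562 Y16.954
G1 X4.125 Y11.000
G1 X7.562 Y5.046
G1 X14.438 Y5.046
G1 X17.875 Y11.000
; layer 4
G0 Z5.500
G0 X16.500 Y11.000
G1 X13.750 Y15.763
G1 X8.250 Y15.763
G1 X5.500 Y11.000
G1 X8.250 Y6.237
G1 X13.750 Y6.237
G1 X16.500 Y11.000
; layer 5
G0 Z6.875
G0 X15.125 Y11.000
G1 X13.062 Y14.572
G1 X8.938 Y14.572
G1 X6.875 Y11.000
G1 X8.938 Y7.428
G1 X13.062 Y7.428
G1 X15.125 Y11.000
; layer 6
G0 Z8.250
G0 X13.750 Y11.000
G1 X12.375 Y13.381
G1 X9.625 Y13.381
G1 X8.250 Y11.000
G1 X9.625 Y8.618
G1 X12.375 Y8.618
G1 X13.750 Y11.000
; layer 7
G0 Z9.625
G0 X12.375 Y11.000
G1 X11.688 Y12.191
G1 X10.312 Y12.191
G1 X9.625 Y11.000
G1 X10.312 Y9.809
G1 X11.688 Y9.809
G1 X12.375 Y11.000
M2 ; end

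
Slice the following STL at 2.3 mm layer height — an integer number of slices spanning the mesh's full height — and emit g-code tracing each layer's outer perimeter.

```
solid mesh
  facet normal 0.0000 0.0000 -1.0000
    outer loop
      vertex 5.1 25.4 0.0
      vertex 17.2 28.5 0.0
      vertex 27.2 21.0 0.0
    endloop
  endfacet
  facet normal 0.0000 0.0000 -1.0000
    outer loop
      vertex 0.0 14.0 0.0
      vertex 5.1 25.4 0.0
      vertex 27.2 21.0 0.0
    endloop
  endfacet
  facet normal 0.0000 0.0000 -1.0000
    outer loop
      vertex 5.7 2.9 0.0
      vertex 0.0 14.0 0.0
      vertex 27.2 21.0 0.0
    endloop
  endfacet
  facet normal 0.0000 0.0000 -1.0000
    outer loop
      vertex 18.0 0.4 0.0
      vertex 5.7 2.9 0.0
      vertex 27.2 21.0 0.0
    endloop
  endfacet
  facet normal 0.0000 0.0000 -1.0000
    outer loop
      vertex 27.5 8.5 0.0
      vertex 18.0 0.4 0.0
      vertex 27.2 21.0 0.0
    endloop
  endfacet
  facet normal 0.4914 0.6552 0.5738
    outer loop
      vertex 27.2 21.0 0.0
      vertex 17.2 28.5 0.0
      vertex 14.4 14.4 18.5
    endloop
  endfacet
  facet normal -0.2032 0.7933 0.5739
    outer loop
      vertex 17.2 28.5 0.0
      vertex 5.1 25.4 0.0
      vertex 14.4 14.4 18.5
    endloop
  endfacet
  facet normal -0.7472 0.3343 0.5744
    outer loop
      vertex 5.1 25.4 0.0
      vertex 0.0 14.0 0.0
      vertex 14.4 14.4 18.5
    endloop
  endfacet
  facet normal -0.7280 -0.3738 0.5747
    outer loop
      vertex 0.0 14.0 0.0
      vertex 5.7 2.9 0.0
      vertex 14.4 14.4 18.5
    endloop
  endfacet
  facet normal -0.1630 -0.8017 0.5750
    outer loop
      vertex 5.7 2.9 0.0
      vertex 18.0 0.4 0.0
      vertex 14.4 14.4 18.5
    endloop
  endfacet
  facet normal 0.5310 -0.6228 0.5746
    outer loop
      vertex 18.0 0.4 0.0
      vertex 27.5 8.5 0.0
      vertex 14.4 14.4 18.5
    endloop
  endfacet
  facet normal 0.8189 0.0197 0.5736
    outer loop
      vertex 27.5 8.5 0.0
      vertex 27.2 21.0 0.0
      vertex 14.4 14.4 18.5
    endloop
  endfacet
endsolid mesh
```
; perimeter-only toolpath
G21 ; units = mm
G90 ; absolute positioning
G28 ; home
; layer 1
G0 Z2.3
G0 X25.6 Y20.2
G1 X16.8 Y26.7
G1 X6.3 Y24.0
G1 X1.8 Y14.1
G1 X6.8 Y4.3
G1 X17.6 Y2.1
G1 X25.9 Y9.2
G1 X25.6 Y20.2
; layer 2
G0 Z4.6
G0 X24.0 Y19.4
G1 X16.5 Y25.0
G1 X7.4 Y22.6
G1 X3.6 Y14.1
G1 X7.9 Y5.8
G1 X17.1 Y3.9
G1 X24.2 Y10.0
G1 X24.0 Y19.4
; layer 3
G0 Z6.9
G0 X22.4 Y18.5
G1 X16.1 Y23.2
G1 X8.6 Y21.3
G1 X5.4 Y14.2
G1 X9.0 Y7.2
G1 X16.6 Y5.7
G1 X22.6 Y10.7
G1 X22.4 Y18.5
; layer 4
G0 Z9.2
G0 X20.8 Y17.7
G1 X15.8 Y21.4
G1 X9.8 Y19.9
G1 X7.2 Y14.2
G1 X10.1 Y8.7
G1 X16.2 Y7.4
G1 X20.9 Y11.4
G1 X20.8 Y17.7
; layer 5
G0 Z11.6
G0 X19.2 Y16.9
G1 X15.4 Y19.7
G1 X10.9 Y18.5
G1 X9.0 Y14.2
G1 X11.1 Y10.1
G1 X15.8 Y9.2
G1 X19.3 Y12.2
G1 X19.2 Y16.9
; layer 6
G0 Z13.9
G0 X17.6 Y16.1
G1 X15.1 Y17.9
G1 X12.1 Y17.1
G1 X10.8 Y14.3
G1 X12.2 Y11.5
G1 X15.3 Y10.9
G1 X17.7 Y12.9
G1 X17.6 Y16.1
; layer 7
G0 Z16.2
G0 X16.0 Y15.2
G1 X14.8 Y16.2
G1 X13.2 Y15.8
G1 X12.6 Y14.3
G1 X13.3 Y13.0
G1 X14.8 Y12.7
G1 X16.0 Y13.7
G1 X16.0 Y15.2
M2 ; end

The solid is a regular 7-sided pyramid, base circumscribed radius ≈ 14.4 mm, apex at z ≈ 18.5 mm. Slicing at Δz = 2.3 mm — 8 equal slices spanning the solid's height, so layer i sits at z = i·h/8 — gives 7 non-empty perimeters. Each is a 7-segment closed polygon; G0 lifts to the layer z and rapids to the start vertex, then G1 traces the edges. The cross-section shrinks linearly with z (the slice at the apex is degenerate and omitted).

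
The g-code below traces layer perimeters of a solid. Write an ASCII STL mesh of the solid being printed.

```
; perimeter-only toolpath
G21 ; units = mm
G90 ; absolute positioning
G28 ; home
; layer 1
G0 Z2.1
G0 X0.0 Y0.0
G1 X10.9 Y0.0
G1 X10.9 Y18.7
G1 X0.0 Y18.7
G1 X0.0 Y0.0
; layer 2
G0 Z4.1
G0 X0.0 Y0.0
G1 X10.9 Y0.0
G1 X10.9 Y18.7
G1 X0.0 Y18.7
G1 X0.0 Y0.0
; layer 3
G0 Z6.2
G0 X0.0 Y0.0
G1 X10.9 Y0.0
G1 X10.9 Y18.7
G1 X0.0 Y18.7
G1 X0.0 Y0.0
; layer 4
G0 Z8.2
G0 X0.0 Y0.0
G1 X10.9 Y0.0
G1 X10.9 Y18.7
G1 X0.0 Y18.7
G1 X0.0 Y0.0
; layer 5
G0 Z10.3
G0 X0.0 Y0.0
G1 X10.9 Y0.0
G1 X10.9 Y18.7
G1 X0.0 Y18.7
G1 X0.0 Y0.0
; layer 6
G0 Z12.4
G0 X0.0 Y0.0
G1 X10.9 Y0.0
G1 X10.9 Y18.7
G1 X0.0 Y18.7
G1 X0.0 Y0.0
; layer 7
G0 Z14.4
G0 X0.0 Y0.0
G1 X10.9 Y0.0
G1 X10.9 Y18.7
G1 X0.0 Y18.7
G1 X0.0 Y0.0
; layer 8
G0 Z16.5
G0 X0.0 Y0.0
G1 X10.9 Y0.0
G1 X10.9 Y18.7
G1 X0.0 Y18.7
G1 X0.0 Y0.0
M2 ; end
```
solid part
  facet normal 0.0000 0.0000 -1.0000
    outer loop
      vertex 10.9 18.7 0.0
      vertex 10.9 0.0 0.0
      vertex 0.0 0.0 0.0
    endloop
  endfacet
  facet normal 0.0000 0.0000 -1.0000
    outer loop
      vertex 0.0 18.7 0.0
      vertex 10.9 18.7 0.0
      vertex 0.0 0.0 0.0
    endloop
  endfacet
  facet normal 0.0000 0.0000 1.0000
    outer loop
      vertex 0.0 0.0 16.5
      vertex 10.9 0.0 16.5
      vertex 10.9 18.7 16.5
    endloop
  endfacet
  facet normal 0.0000 0.0000 1.0000
    outer loop
      vertex 0.0 0.0 16.5
      vertex 10.9 18.7 16.5
      vertex 0.0 18.7 16.5
    endloop
  endfacet
  facet normal 0.0000 -1.0000 0.0000
    outer loop
      vertex 0.0 0.0 0.0
      vertex 10.9 0.0 0.0
      vertex 10.9 0.0 16.5
    endloop
  endfacet
  facet normal 0.0000 -1.0000 0.0000
    outer loop
      vertex 0.0 0.0 0.0
      vertex 10.9 0.0 16.5
      vertex 0.0 0.0 16.5
    endloop
  endfacet
  facet normal 0.0000 1.0000 0.0000
    outer loop
      vertex 10.9 18.7 16.5
      vertex 10.9 18.7 0.0
      vertex 0.0 18.7 0.0
    endloop
  endfacet
  facet normal 0.0000 1.0000 0.0000
    outer loop
      vertex 0.0 18.7 16.5
      vertex 10.9 18.7 16.5
      vertex 0.0 18.7 0.0
    endloop
  endfacet
  facet normal -1.0000 0.0000 0.0000
    outer loop
      vertex 0.0 18.7 16.5
      vertex 0.0 18.7 0.0
      vertex 0.0 0.0 0.0
    endloop
  endfacet
  facet normal -1.0000 0.0000 0.0000
    outer loop
      vertex 0.0 0.0 16.5
      vertex 0.0 18.7 16.5
      vertex 0.0 0.0 0.0
    endloop
  endfacet
  facet normal 1.0000 0.0000 0.0000
    outer loop
      vertex 10.9 0.0 0.0
      vertex 10.9 18.7 0.0
      vertex 10.9 18.7 16.5
    endloop
  endfacet
  facet normal 1.0000 0.0000 0.0000
    outer loop
      vertex 10.9 0.0 0.0
      vertex 10.9 18.7 16.5
      vertex 10.9 0.0 16.5
    endloop
  endfacet
endsolid part

The G0 Z moves step by Δz≈2.1 mm. Every layer's G1 loop is the same polygon, so the solid is a straight extrusion of it from z=0 to z≈16.5. Closing with flat bottom and top caps and triangulating gives 12 facets — a rectangular box, roughly 10.9 × 18.7 mm footprint and 16.5 mm tall.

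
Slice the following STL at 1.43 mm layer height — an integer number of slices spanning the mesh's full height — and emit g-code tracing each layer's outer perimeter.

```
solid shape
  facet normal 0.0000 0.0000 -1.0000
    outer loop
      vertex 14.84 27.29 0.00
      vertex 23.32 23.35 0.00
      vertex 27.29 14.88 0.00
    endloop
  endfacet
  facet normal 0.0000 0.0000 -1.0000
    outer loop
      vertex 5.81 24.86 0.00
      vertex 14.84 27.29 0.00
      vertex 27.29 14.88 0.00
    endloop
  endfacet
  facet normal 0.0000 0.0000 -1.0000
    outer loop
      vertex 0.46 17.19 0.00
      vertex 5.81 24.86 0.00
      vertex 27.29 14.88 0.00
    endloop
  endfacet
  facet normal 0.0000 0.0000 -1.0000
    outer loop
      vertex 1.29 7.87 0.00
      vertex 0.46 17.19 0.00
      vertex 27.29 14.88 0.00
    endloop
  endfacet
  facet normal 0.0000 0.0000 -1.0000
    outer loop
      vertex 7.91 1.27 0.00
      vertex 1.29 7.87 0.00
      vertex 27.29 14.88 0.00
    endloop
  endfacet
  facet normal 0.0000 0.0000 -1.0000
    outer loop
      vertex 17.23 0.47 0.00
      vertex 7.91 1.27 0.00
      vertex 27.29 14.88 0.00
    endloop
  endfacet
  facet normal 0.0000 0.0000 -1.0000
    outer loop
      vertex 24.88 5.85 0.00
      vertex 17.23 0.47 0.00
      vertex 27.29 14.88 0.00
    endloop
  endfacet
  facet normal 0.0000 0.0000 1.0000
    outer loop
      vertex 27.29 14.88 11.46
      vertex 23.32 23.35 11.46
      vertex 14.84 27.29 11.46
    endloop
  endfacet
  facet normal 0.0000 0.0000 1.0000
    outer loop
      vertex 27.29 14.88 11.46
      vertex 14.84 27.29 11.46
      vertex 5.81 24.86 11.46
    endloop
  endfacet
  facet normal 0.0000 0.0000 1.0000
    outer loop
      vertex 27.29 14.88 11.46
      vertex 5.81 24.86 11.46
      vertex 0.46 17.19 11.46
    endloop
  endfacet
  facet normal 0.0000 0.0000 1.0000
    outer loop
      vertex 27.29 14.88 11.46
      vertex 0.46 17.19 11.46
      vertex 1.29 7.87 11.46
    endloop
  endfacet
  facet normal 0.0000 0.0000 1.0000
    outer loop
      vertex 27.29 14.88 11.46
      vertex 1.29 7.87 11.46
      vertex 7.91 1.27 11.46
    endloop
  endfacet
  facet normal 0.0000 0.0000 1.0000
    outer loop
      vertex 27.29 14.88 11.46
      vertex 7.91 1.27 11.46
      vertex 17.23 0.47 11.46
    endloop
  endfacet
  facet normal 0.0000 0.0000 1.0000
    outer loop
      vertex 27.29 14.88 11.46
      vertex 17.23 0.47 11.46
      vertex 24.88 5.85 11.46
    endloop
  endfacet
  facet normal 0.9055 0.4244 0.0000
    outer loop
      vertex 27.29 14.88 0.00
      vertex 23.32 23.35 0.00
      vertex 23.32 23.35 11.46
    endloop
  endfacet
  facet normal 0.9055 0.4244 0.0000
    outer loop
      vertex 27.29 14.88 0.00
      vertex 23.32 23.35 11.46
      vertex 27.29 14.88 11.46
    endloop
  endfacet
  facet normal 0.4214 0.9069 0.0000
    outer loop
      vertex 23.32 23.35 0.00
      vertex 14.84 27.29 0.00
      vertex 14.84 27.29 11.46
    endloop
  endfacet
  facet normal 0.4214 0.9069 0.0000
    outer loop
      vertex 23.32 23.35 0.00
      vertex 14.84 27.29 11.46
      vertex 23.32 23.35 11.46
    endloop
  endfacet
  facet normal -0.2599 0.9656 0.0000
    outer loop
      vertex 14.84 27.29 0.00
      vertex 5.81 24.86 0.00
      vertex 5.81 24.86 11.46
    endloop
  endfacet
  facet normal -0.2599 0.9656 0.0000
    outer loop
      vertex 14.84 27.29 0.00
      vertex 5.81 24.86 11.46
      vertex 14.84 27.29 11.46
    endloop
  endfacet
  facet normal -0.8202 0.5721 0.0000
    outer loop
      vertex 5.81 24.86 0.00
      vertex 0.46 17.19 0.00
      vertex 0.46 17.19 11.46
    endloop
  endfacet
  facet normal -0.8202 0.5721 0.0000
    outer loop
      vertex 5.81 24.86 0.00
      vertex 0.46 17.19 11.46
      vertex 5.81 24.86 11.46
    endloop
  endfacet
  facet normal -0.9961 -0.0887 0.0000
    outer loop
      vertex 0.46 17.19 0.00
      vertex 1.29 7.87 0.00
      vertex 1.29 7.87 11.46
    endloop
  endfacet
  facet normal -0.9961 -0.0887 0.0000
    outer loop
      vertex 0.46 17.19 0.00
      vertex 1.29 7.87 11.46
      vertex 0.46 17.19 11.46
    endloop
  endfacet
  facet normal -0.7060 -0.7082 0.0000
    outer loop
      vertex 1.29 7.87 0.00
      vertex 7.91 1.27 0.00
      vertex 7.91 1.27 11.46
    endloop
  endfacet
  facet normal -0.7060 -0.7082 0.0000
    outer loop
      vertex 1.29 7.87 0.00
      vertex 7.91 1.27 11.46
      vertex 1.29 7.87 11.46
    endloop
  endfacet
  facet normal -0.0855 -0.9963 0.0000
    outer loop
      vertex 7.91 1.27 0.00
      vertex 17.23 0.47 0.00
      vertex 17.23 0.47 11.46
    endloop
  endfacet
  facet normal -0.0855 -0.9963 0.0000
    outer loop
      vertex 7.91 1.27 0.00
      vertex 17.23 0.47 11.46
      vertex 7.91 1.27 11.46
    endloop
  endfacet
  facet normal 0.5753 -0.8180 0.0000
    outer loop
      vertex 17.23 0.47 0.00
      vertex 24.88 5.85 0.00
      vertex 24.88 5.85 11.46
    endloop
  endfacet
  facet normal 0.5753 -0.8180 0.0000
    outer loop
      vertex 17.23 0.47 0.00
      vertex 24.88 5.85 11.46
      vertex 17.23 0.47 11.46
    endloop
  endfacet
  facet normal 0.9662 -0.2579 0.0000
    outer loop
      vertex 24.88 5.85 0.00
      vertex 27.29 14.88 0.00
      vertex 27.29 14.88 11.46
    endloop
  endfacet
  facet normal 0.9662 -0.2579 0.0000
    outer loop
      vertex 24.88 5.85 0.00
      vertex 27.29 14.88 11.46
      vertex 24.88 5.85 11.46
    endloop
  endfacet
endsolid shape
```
; perimeter-only toolpath
G21 ; units = mm
G90 ; absolute positioning
G28 ; home
; layer 1
G0 Z1.43
G0 X27.29 Y14.88
G1 X23.32 Y23.35
G1 X14.84 Y27.29
G1 X5.81 Y24.86
G1 X0.46 Y17.19
G1 X1.29 Y7.87
G1 X7.91 Y1.27
G1 X17.23 Y0.47
G1 X24.88 Y5.85
G1 X27.29 Y14.88
; layer 2
G0 Z2.87
G0 X27.29 Y14.88
G1 X23.32 Y23.35
G1 X14.84 Y27.29
G1 X5.81 Y24.86
G1 X0.46 Y17.19
G1 X1.29 Y7.87
G1 X7.91 Y1.27
G1 X17.23 Y0.47
G1 X24.88 Y5.85
G1 X27.29 Y14.88
; layer 3
G0 Z4.30
G0 X27.29 Y14.88
G1 X23.32 Y23.35
G1 X14.84 Y27.29
G1 X5.81 Y24.86
G1 X0.46 Y17.19
G1 X1.29 Y7.87
G1 X7.91 Y1.27
G1 X17.23 Y0.47
G1 X24.88 Y5.85
G1 X27.29 Y14.88
; layer 4
G0 Z5.73
G0 X27.29 Y14.88
G1 X23.32 Y23.35
G1 X14.84 Y27.29
G1 X5.81 Y24.86
G1 X0.46 Y17.19
G1 X1.29 Y7.87
G1 X7.91 Y1.27
G1 X17.23 Y0.47
G1 X24.88 Y5.85
G1 X27.29 Y14.88
; layer 5
G0 Z7.16
G0 X27.29 Y14.88
G1 X23.32 Y23.35
G1 X14.84 Y27.29
G1 X5.81 Y24.86
G1 X0.46 Y17.19
G1 X1.29 Y7.87
G1 X7.91 Y1.27
G1 X17.23 Y0.47
G1 X24.88 Y5.85
G1 X27.29 Y14.88
; layer 6
G0 Z8.60
G0 X27.29 Y14.88
G1 X23.32 Y23.35
G1 X14.84 Y27.29
G1 X5.81 Y24.86
G1 X0.46 Y17.19
G1 X1.29 Y7.87
G1 X7.91 Y1.27
G1 X17.23 Y0.47
G1 X24.88 Y5.85
G1 X27.29 Y14.88
; layer 7
G0 Z10.03
G0 X27.29 Y14.88
G1 X23.32 Y23.35
G1 X14.84 Y27.29
G1 X5.81 Y24.86
G1 X0.46 Y17.19
G1 X1.29 Y7.87
G1 X7.91 Y1.27
G1 X17.23 Y0.47
G1 X24.88 Y5.85
G1 X27.29 Y14.88
; layer 8
G0 Z11.46
G0 X27.29 Y14.88
G1 X23.32 Y23.35
G1 X14.84 Y27.29
G1 X5.81 Y24.86
G1 X0.46 Y17.19
G1 X1.29 Y7.87
G1 X7.91 Y1.27
G1 X17.23 Y0.47
G1 X24.88 Y5.85
G1 X27.29 Y14.88
M2 ; end

The solid is a regular 9-sided prism (a cylinder approximated with 9 flat sides), circumscribed radius ≈ 13.7 mm, height ≈ 11.5 mm. Slicing at Δz = 1.43 mm — 8 equal slices spanning the solid's height, so layer i sits at z = i·h/8 — gives 8 non-empty perimeters. Each is a 9-segment closed polygon; G0 lifts to the layer z and rapids to the start vertex, then G1 traces the edges.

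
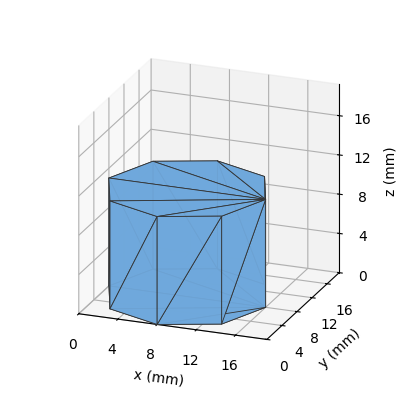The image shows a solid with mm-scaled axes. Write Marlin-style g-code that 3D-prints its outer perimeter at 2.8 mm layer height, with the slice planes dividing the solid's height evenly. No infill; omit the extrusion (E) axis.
Reading the render: the shape is a regular 8-sided prism (a cylinder approximated with 8 flat sides), circumscribed radius ≈ 8 mm, height ≈ 11 mm (dimensions read to the nearest mm from the axis ticks). For the g-code, the solid's height is divided into equal slices at the stated Δz and each level perimeter traced with G1 moves after a G0 lift.

; perimeter-only toolpath
G21 ; units = mm
G90 ; absolute positioning
G28 ; home
; layer 1
G0 Z2.8
G0 X16.0 Y8.0
G1 X13.7 Y13.7
G1 X8.0 Y16.0
G1 X2.3 Y13.7
G1 X0.0 Y8.0
G1 X2.3 Y2.3
G1 X8.0 Y0.0
G1 X13.7 Y2.3
G1 X16.0 Y8.0
; layer 2
G0 Z5.5
G0 X16.0 Y8.0
G1 X13.7 Y13.7
G1 X8.0 Y16.0
G1 X2.3 Y13.7
G1 X0.0 Y8.0
G1 X2.3 Y2.3
G1 X8.0 Y0.0
G1 X13.7 Y2.3
G1 X16.0 Y8.0
; layer 3
G0 Z8.2
G0 X16.0 Y8.0
G1 X13.7 Y13.7
G1 X8.0 Y16.0
G1 X2.3 Y13.7
G1 X0.0 Y8.0
G1 X2.3 Y2.3
G1 X8.0 Y0.0
G1 X13.7 Y2.3
G1 X16.0 Y8.0
; layer 4
G0 Z11.0
G0 X16.0 Y8.0
G1 X13.7 Y13.7
G1 X8.0 Y16.0
G1 X2.3 Y13.7
G1 X0.0 Y8.0
G1 X2.3 Y2.3
G1 X8.0 Y0.0
G1 X13.7 Y2.3
G1 X16.0 Y8.0
M2 ; end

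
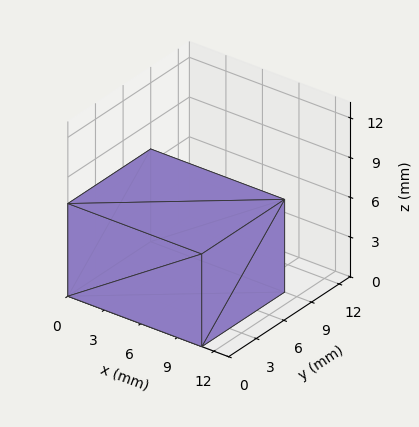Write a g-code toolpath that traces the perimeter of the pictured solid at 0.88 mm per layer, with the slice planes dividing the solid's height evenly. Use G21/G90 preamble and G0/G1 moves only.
Reading the render: the shape is a rectangular box, roughly 11 × 9 mm footprint and 7 mm tall (dimensions read to the nearest mm from the axis ticks). For the g-code, the solid's height is divided into equal slices at the stated Δz and each level perimeter traced with G1 moves after a G0 lift.

; perimeter-only toolpath
G21 ; units = mm
G90 ; absolute positioning
G28 ; home
; layer 1
G0 Z0.88
G0 X0.00 Y0.00
G1 X11.00 Y0.00
G1 X11.00 Y9.00
G1 X0.00 Y9.00
G1 X0.00 Y0.00
; layer 2
G0 Z1.75
G0 X0.00 Y0.00
G1 X11.00 Y0.00
G1 X11.00 Y9.00
G1 X0.00 Y9.00
G1 X0.00 Y0.00
; layer 3
G0 Z2.62
G0 X0.00 Y0.00
G1 X11.00 Y0.00
G1 X11.00 Y9.00
G1 X0.00 Y9.00
G1 X0.00 Y0.00
; layer 4
G0 Z3.50
G0 X0.00 Y0.00
G1 X11.00 Y0.00
G1 X11.00 Y9.00
G1 X0.00 Y9.00
G1 X0.00 Y0.00
; layer 5
G0 Z4.38
G0 X0.00 Y0.00
G1 X11.00 Y0.00
G1 X11.00 Y9.00
G1 X0.00 Y9.00
G1 X0.00 Y0.00
; layer 6
G0 Z5.25
G0 X0.00 Y0.00
G1 X11.00 Y0.00
G1 X11.00 Y9.00
G1 X0.00 Y9.00
G1 X0.00 Y0.00
; layer 7
G0 Z6.12
G0 X0.00 Y0.00
G1 X11.00 Y0.00
G1 X11.00 Y9.00
G1 X0.00 Y9.00
G1 X0.00 Y0.00
; layer 8
G0 Z7.00
G0 X0.00 Y0.00
G1 X11.00 Y0.00
G1 X11.00 Y9.00
G1 X0.00 Y9.00
G1 X0.00 Y0.00
M2 ; end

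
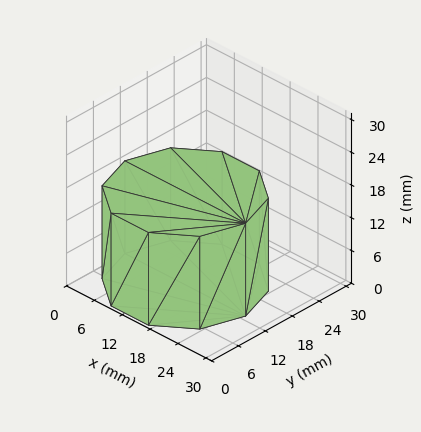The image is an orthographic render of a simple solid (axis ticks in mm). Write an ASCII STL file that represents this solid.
Reading the render: the shape is a regular 10-sided prism (a cylinder approximated with 10 flat sides), circumscribed radius ≈ 13 mm, height ≈ 17 mm (dimensions read to the nearest mm from the axis ticks). For the STL, each face is triangulated and given an outward normal.

solid part
  facet normal 0.0000 0.0000 -1.0000
    outer loop
      vertex 17.017 25.364 0.000
      vertex 23.517 20.641 0.000
      vertex 26.000 13.000 0.000
    endloop
  endfacet
  facet normal 0.0000 0.0000 -1.0000
    outer loop
      vertex 8.983 25.364 0.000
      vertex 17.017 25.364 0.000
      vertex 26.000 13.000 0.000
    endloop
  endfacet
  facet normal 0.0000 0.0000 -1.0000
    outer loop
      vertex 2.483 20.641 0.000
      vertex 8.983 25.364 0.000
      vertex 26.000 13.000 0.000
    endloop
  endfacet
  facet normal 0.0000 0.0000 -1.0000
    outer loop
      vertex 0.000 13.000 0.000
      vertex 2.483 20.641 0.000
      vertex 26.000 13.000 0.000
    endloop
  endfacet
  facet normal 0.0000 0.0000 -1.0000
    outer loop
      vertex 2.483 5.359 0.000
      vertex 0.000 13.000 0.000
      vertex 26.000 13.000 0.000
    endloop
  endfacet
  facet normal 0.0000 0.0000 -1.0000
    outer loop
      vertex 8.983 0.636 0.000
      vertex 2.483 5.359 0.000
      vertex 26.000 13.000 0.000
    endloop
  endfacet
  facet normal 0.0000 0.0000 -1.0000
    outer loop
      vertex 17.017 0.636 0.000
      vertex 8.983 0.636 0.000
      vertex 26.000 13.000 0.000
    endloop
  endfacet
  facet normal 0.0000 0.0000 -1.0000
    outer loop
      vertex 23.517 5.359 0.000
      vertex 17.017 0.636 0.000
      vertex 26.000 13.000 0.000
    endloop
  endfacet
  facet normal 0.0000 0.0000 1.0000
    outer loop
      vertex 26.000 13.000 17.000
      vertex 23.517 20.641 17.000
      vertex 17.017 25.364 17.000
    endloop
  endfacet
  facet normal 0.0000 0.0000 1.0000
    outer loop
      vertex 26.000 13.000 17.000
      vertex 17.017 25.364 17.000
      vertex 8.983 25.364 17.000
    endloop
  endfacet
  facet normal 0.0000 0.0000 1.0000
    outer loop
      vertex 26.000 13.000 17.000
      vertex 8.983 25.364 17.000
      vertex 2.483 20.641 17.000
    endloop
  endfacet
  facet normal 0.0000 0.0000 1.0000
    outer loop
      vertex 26.000 13.000 17.000
      vertex 2.483 20.641 17.000
      vertex 0.000 13.000 17.000
    endloop
  endfacet
  facet normal 0.0000 0.0000 1.0000
    outer loop
      vertex 26.000 13.000 17.000
      vertex 0.000 13.000 17.000
      vertex 2.483 5.359 17.000
    endloop
  endfacet
  facet normal 0.0000 0.0000 1.0000
    outer loop
      vertex 26.000 13.000 17.000
      vertex 2.483 5.359 17.000
      vertex 8.983 0.636 17.000
    endloop
  endfacet
  facet normal 0.0000 0.0000 1.0000
    outer loop
      vertex 26.000 13.000 17.000
      vertex 8.983 0.636 17.000
      vertex 17.017 0.636 17.000
    endloop
  endfacet
  facet normal 0.0000 0.0000 1.0000
    outer loop
      vertex 26.000 13.000 17.000
      vertex 17.017 0.636 17.000
      vertex 23.517 5.359 17.000
    endloop
  endfacet
  facet normal 0.9510 0.3090 0.0000
    outer loop
      vertex 26.000 13.000 0.000
      vertex 23.517 20.641 0.000
      vertex 23.517 20.641 17.000
    endloop
  endfacet
  facet normal 0.9510 0.3090 0.0000
    outer loop
      vertex 26.000 13.000 0.000
      vertex 23.517 20.641 17.000
      vertex 26.000 13.000 17.000
    endloop
  endfacet
  facet normal 0.5878 0.8090 0.0000
    outer loop
      vertex 23.517 20.641 0.000
      vertex 17.017 25.364 0.000
      vertex 17.017 25.364 17.000
    endloop
  endfacet
  facet normal 0.5878 0.8090 0.0000
    outer loop
      vertex 23.517 20.641 0.000
      vertex 17.017 25.364 17.000
      vertex 23.517 20.641 17.000
    endloop
  endfacet
  facet normal 0.0000 1.0000 0.0000
    outer loop
      vertex 17.017 25.364 0.000
      vertex 8.983 25.364 0.000
      vertex 8.983 25.364 17.000
    endloop
  endfacet
  facet normal 0.0000 1.0000 0.0000
    outer loop
      vertex 17.017 25.364 0.000
      vertex 8.983 25.364 17.000
      vertex 17.017 25.364 17.000
    endloop
  endfacet
  facet normal -0.5878 0.8090 0.0000
    outer loop
      vertex 8.983 25.364 0.000
      vertex 2.483 20.641 0.000
      vertex 2.483 20.641 17.000
    endloop
  endfacet
  facet normal -0.5878 0.8090 0.0000
    outer loop
      vertex 8.983 25.364 0.000
      vertex 2.483 20.641 17.000
      vertex 8.983 25.364 17.000
    endloop
  endfacet
  facet normal -0.9510 0.3090 0.0000
    outer loop
      vertex 2.483 20.641 0.000
      vertex 0.000 13.000 0.000
      vertex 0.000 13.000 17.000
    endloop
  endfacet
  facet normal -0.9510 0.3090 0.0000
    outer loop
      vertex 2.483 20.641 0.000
      vertex 0.000 13.000 17.000
      vertex 2.483 20.641 17.000
    endloop
  endfacet
  facet normal -0.9510 -0.3090 0.0000
    outer loop
      vertex 0.000 13.000 0.000
      vertex 2.483 5.359 0.000
      vertex 2.483 5.359 17.000
    endloop
  endfacet
  facet normal -0.9510 -0.3090 0.0000
    outer loop
      vertex 0.000 13.000 0.000
      vertex 2.483 5.359 17.000
      vertex 0.000 13.000 17.000
    endloop
  endfacet
  facet normal -0.5878 -0.8090 0.0000
    outer loop
      vertex 2.483 5.359 0.000
      vertex 8.983 0.636 0.000
      vertex 8.983 0.636 17.000
    endloop
  endfacet
  facet normal -0.5878 -0.8090 0.0000
    outer loop
      vertex 2.483 5.359 0.000
      vertex 8.983 0.636 17.000
      vertex 2.483 5.359 17.000
    endloop
  endfacet
  facet normal 0.0000 -1.0000 0.0000
    outer loop
      vertex 8.983 0.636 0.000
      vertex 17.017 0.636 0.000
      vertex 17.017 0.636 17.000
    endloop
  endfacet
  facet normal 0.0000 -1.0000 0.0000
    outer loop
      vertex 8.983 0.636 0.000
      vertex 17.017 0.636 17.000
      vertex 8.983 0.636 17.000
    endloop
  endfacet
  facet normal 0.5878 -0.8090 0.0000
    outer loop
      vertex 17.017 0.636 0.000
      vertex 23.517 5.359 0.000
      vertex 23.517 5.359 17.000
    endloop
  endfacet
  facet normal 0.5878 -0.8090 0.0000
    outer loop
      vertex 17.017 0.636 0.000
      vertex 23.517 5.359 17.000
      vertex 17.017 0.636 17.000
    endloop
  endfacet
  facet normal 0.9510 -0.3090 0.0000
    outer loop
      vertex 23.517 5.359 0.000
      vertex 26.000 13.000 0.000
      vertex 26.000 13.000 17.000
    endloop
  endfacet
  facet normal 0.9510 -0.3090 0.0000
    outer loop
      vertex 23.517 5.359 0.000
      vertex 26.000 13.000 17.000
      vertex 23.517 5.359 17.000
    endloop
  endfacet
endsolid part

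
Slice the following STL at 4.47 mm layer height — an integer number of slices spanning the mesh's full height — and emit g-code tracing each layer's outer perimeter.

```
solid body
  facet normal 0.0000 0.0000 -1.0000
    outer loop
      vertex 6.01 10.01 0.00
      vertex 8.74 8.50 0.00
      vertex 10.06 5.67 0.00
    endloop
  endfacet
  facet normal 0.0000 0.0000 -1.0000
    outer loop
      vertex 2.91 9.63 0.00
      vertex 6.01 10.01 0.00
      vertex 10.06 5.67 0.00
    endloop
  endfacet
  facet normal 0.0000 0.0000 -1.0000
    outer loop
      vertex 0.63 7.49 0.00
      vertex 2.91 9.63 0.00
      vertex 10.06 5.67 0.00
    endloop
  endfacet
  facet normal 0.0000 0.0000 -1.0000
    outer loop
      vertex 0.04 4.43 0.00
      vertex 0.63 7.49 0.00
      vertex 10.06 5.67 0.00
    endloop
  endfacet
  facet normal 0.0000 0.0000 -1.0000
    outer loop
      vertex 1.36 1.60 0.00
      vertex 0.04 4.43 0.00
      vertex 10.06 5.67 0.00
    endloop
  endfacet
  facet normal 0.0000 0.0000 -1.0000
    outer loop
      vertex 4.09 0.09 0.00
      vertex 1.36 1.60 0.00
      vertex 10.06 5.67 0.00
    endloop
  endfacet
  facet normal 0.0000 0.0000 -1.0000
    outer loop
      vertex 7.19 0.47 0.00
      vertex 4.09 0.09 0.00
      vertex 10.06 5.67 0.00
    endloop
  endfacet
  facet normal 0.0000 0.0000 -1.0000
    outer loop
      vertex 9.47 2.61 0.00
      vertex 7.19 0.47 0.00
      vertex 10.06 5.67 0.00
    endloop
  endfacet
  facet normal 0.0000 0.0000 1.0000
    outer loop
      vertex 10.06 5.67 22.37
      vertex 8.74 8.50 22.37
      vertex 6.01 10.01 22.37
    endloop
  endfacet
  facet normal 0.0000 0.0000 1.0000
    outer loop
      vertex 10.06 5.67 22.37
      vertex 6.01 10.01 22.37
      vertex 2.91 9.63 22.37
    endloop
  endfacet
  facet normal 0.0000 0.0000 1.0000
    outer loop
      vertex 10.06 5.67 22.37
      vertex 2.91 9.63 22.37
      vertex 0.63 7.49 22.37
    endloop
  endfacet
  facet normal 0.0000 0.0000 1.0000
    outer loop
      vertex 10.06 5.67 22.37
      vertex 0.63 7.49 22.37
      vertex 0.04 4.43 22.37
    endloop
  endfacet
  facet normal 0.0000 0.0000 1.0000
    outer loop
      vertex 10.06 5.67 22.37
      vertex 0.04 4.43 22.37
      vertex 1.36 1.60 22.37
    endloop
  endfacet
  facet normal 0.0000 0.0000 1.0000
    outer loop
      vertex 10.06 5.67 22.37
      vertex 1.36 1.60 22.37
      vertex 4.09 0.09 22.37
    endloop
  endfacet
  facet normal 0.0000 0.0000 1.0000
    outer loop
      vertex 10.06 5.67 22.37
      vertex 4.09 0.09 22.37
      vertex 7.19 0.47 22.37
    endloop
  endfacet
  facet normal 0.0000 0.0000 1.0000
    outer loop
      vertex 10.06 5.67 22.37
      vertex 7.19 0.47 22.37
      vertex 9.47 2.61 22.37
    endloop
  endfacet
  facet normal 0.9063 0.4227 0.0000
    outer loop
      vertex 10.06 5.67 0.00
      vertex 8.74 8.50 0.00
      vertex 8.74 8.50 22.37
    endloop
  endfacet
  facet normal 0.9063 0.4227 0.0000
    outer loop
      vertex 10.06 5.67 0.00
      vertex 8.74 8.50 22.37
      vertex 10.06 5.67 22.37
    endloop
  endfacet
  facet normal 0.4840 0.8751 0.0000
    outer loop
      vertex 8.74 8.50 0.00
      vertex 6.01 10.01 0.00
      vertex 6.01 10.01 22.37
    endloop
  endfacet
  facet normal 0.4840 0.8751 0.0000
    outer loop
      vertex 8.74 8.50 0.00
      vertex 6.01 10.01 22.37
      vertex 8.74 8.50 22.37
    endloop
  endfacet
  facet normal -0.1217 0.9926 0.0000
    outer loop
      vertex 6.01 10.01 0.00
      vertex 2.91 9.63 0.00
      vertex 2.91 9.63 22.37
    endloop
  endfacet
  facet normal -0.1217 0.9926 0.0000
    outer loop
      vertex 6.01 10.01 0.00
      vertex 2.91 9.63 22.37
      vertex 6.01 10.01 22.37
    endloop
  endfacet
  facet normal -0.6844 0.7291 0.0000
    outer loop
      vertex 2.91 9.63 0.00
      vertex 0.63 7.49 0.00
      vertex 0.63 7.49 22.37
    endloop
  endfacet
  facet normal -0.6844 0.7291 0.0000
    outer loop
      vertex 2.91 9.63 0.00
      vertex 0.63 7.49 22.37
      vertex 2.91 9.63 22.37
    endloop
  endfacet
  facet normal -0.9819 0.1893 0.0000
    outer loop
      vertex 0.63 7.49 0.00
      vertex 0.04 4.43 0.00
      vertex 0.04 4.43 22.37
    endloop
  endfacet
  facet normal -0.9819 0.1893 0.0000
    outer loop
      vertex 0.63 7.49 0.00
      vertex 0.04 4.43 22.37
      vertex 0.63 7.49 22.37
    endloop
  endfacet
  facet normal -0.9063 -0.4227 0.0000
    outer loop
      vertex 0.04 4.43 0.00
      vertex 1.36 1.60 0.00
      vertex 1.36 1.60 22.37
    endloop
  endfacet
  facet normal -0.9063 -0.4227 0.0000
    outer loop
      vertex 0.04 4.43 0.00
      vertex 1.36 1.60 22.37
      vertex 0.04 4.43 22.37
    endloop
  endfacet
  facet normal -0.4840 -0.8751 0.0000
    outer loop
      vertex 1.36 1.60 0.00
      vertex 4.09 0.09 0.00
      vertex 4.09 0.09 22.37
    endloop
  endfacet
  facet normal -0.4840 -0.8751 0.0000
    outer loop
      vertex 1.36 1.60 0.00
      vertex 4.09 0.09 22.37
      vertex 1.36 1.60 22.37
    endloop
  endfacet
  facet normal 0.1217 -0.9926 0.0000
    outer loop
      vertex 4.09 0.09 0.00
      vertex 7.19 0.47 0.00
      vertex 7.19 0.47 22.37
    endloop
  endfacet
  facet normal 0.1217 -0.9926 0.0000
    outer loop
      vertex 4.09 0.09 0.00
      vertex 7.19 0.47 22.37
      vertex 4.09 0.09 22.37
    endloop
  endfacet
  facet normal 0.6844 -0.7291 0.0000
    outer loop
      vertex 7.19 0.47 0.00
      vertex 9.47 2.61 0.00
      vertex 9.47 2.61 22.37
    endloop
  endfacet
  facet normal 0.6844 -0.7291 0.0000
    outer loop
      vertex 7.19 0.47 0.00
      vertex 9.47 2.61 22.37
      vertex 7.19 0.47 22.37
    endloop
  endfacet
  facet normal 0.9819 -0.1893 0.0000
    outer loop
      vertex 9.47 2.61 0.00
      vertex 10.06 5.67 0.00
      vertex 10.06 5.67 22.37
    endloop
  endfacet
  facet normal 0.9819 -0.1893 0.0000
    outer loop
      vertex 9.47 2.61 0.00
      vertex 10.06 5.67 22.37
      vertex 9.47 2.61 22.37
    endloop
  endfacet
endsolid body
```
; perimeter-only toolpath
G21 ; units = mm
G90 ; absolute positioning
G28 ; home
; layer 1
G0 Z4.47
G0 X10.06 Y5.67
G1 X8.74 Y8.50
G1 X6.01 Y10.01
G1 X2.91 Y9.63
G1 X0.63 Y7.49
G1 X0.04 Y4.43
G1 X1.36 Y1.60
G1 X4.09 Y0.09
G1 X7.19 Y0.47
G1 X9.47 Y2.61
G1 X10.06 Y5.67
; layer 2
G0 Z8.95
G0 X10.06 Y5.67
G1 X8.74 Y8.50
G1 X6.01 Y10.01
G1 X2.91 Y9.63
G1 X0.63 Y7.49
G1 X0.04 Y4.43
G1 X1.36 Y1.60
G1 X4.09 Y0.09
G1 X7.19 Y0.47
G1 X9.47 Y2.61
G1 X10.06 Y5.67
; layer 3
G0 Z13.42
G0 X10.06 Y5.67
G1 X8.74 Y8.50
G1 X6.01 Y10.01
G1 X2.91 Y9.63
G1 X0.63 Y7.49
G1 X0.04 Y4.43
G1 X1.36 Y1.60
G1 X4.09 Y0.09
G1 X7.19 Y0.47
G1 X9.47 Y2.61
G1 X10.06 Y5.67
; layer 4
G0 Z17.90
G0 X10.06 Y5.67
G1 X8.74 Y8.50
G1 X6.01 Y10.01
G1 X2.91 Y9.63
G1 X0.63 Y7.49
G1 X0.04 Y4.43
G1 X1.36 Y1.60
G1 X4.09 Y0.09
G1 X7.19 Y0.47
G1 X9.47 Y2.61
G1 X10.06 Y5.67
; layer 5
G0 Z22.37
G0 X10.06 Y5.67
G1 X8.74 Y8.50
G1 X6.01 Y10.01
G1 X2.91 Y9.63
G1 X0.63 Y7.49
G1 X0.04 Y4.43
G1 X1.36 Y1.60
G1 X4.09 Y0.09
G1 X7.19 Y0.47
G1 X9.47 Y2.61
G1 X10.06 Y5.67
M2 ; end

The solid is a regular 10-sided prism (a cylinder approximated with 10 flat sides), circumscribed radius ≈ 5.05 mm, height ≈ 22.4 mm. Slicing at Δz = 4.47 mm — 5 equal slices spanning the solid's height, so layer i sits at z = i·h/5 — gives 5 non-empty perimeters. Each is a 10-segment closed polygon; G0 lifts to the layer z and rapids to the start vertex, then G1 traces the edges.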